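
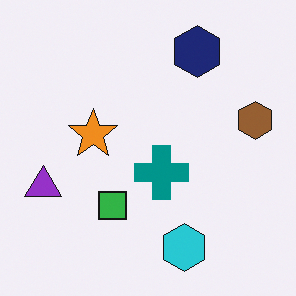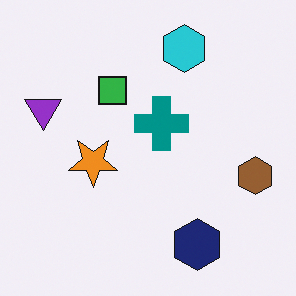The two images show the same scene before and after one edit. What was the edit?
It was flipped vertically (top ↔ bottom).

The cyan hexagon is in the bottom of the first image and the top of the second — shapes on opposite sides of the horizontal midline have swapped in a mirror flip.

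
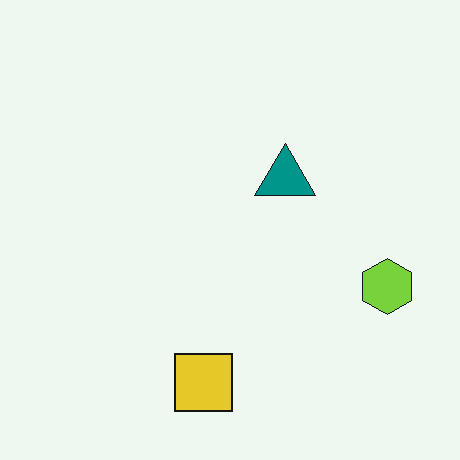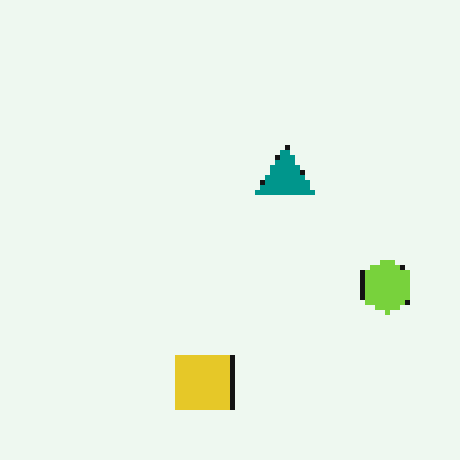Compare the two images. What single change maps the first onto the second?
The second image is the first mildly pixelated.

Shapes are reduced to large square blocks; fine edges and outlines are lost — a downscale-then-upscale (mosaic) effect.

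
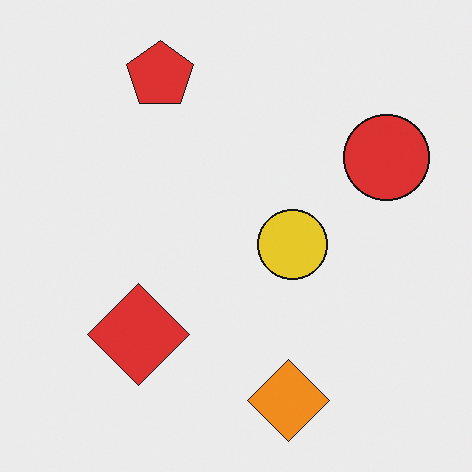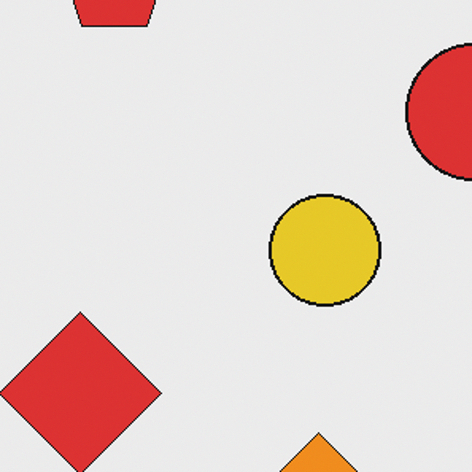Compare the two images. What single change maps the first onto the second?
This is the original image cropped slightly and scaled back up.

The visible shapes are larger and the field of view is narrower; shapes near the original edges may be partly or wholly outside the frame — a crop-and-rescale.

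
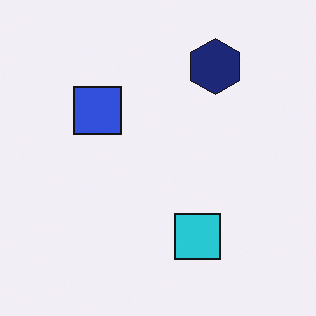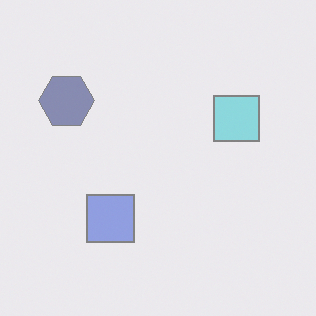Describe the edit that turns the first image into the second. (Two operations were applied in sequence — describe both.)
It was washed out (contrast reduced), then rotated 90° counter-clockwise.

Tones are pushed toward mid-grey across the whole image — a global contrast change. The navy hexagon sits in the top-right of the first image and the top-left of the second — consistent with a whole-image 90° counter-clockwise rotation.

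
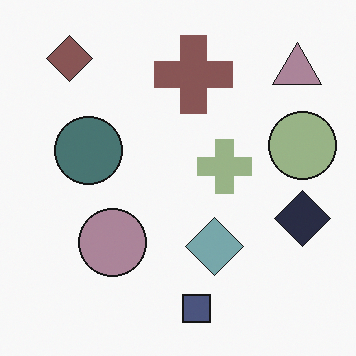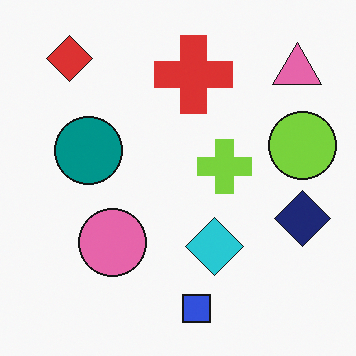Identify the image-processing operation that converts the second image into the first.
This is the original image made much more muted (saturation change).

All colors are more muted and greyish — a global saturation change.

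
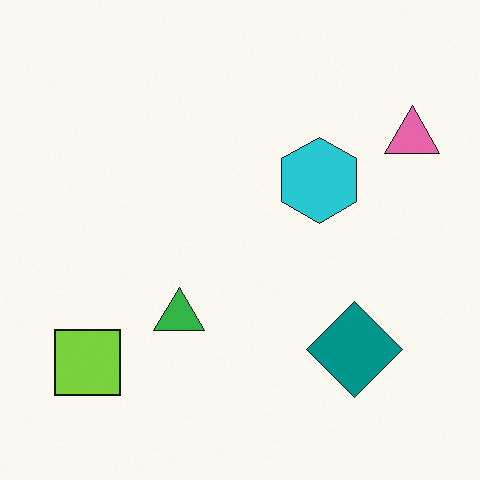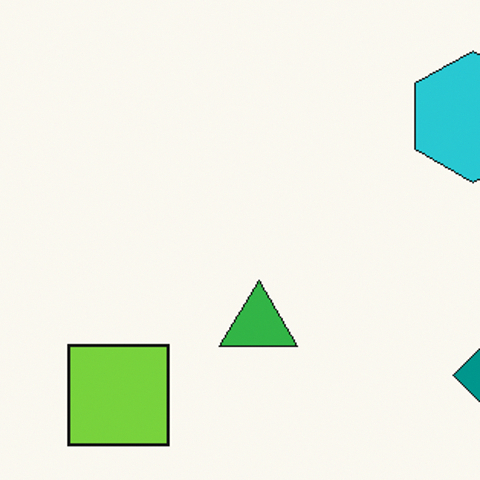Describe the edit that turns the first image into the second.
Cropped to a modestly smaller region and rescaled.

The visible shapes are larger and the field of view is narrower; shapes near the original edges may be partly or wholly outside the frame — a crop-and-rescale.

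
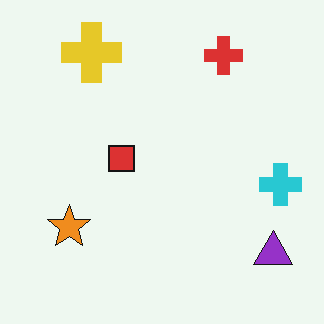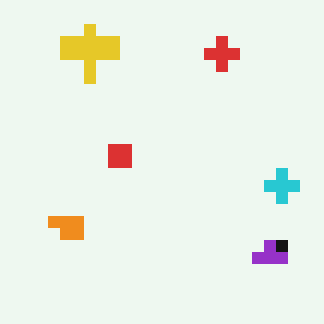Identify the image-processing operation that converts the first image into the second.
The image was heavily pixelated into large blocks.

Shapes are reduced to large square blocks; fine edges and outlines are lost — a downscale-then-upscale (mosaic) effect.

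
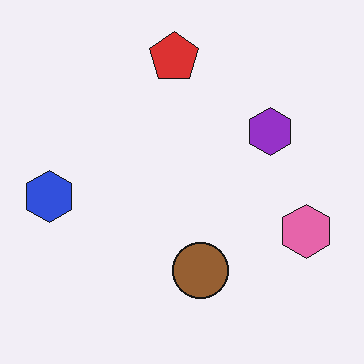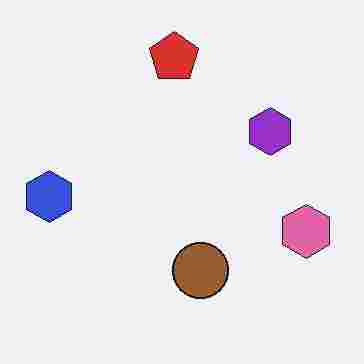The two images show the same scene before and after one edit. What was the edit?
The image was heavily JPEG-compressed with obvious blocking artifacts.

Blocky 8×8 compression artifacts appear around shape edges and the flat background shows ringing — characteristic JPEG degradation.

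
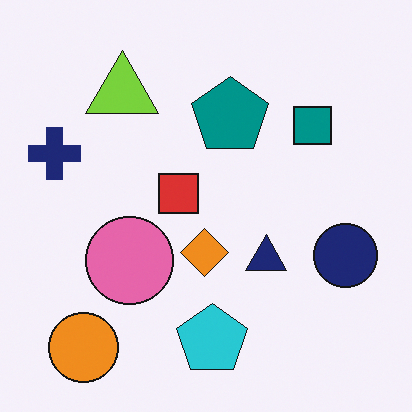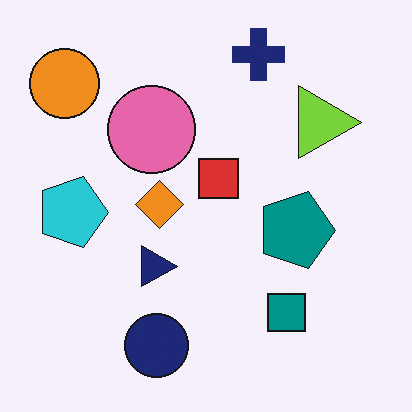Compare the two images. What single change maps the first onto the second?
It was rotated 90° clockwise.

The orange circle sits in the bottom-left of the first image and the top-left of the second — consistent with a whole-image 90° clockwise rotation.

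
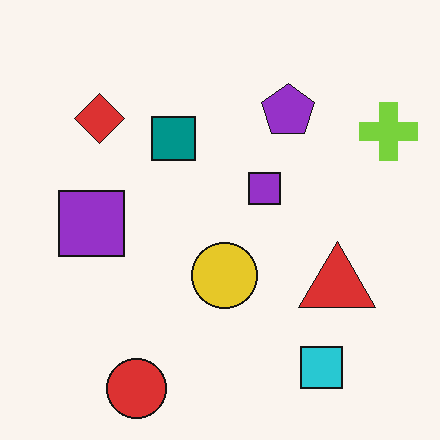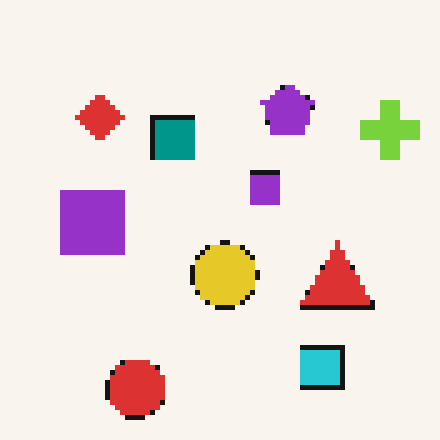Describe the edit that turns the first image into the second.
This is the original image mildly pixelated.

Shapes are reduced to large square blocks; fine edges and outlines are lost — a downscale-then-upscale (mosaic) effect.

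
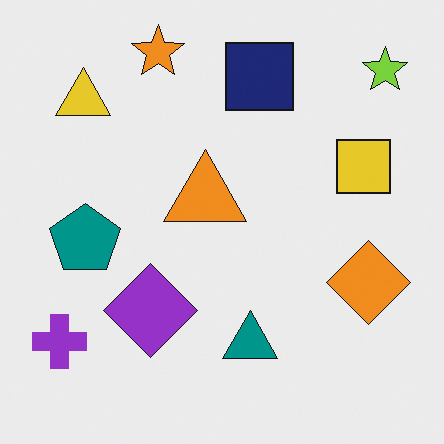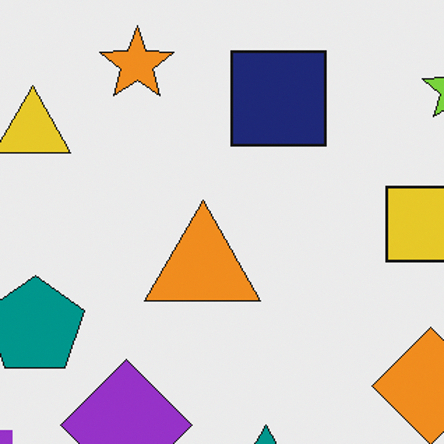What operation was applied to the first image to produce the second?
The image was cropped slightly and scaled back up.

The visible shapes are larger and the field of view is narrower; shapes near the original edges may be partly or wholly outside the frame — a crop-and-rescale.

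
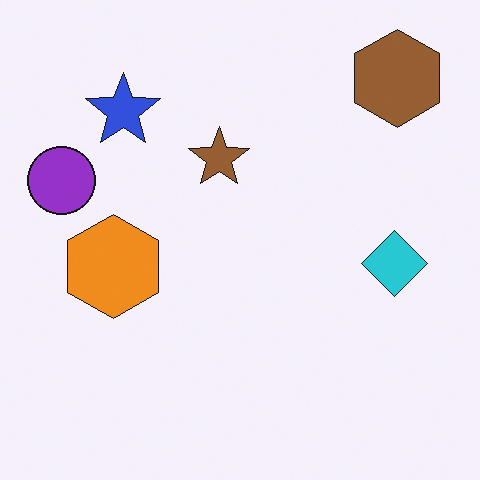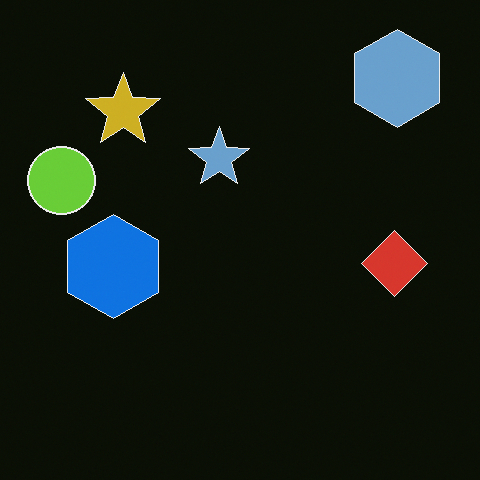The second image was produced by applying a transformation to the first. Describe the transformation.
Color-inverted (negative).

The light background has become dark and every shape's color is its complement — a photographic negative.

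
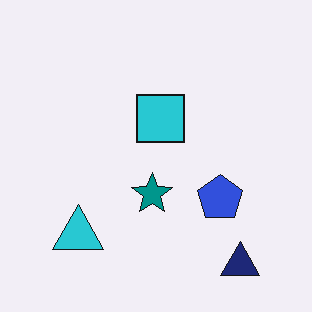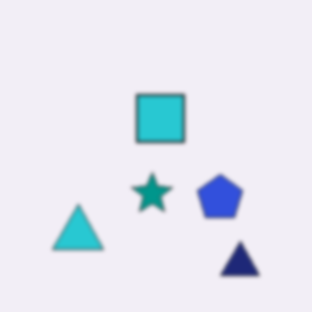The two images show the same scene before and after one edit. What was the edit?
This is the original image slightly softened.

Shape edges and outlines are uniformly softened across the whole image.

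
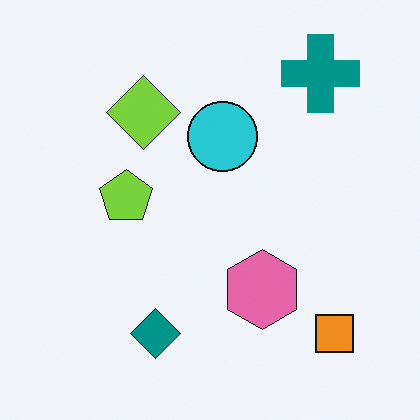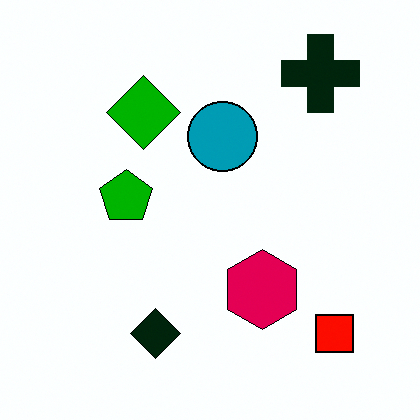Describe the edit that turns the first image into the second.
This is the original image boosted in contrast.

Tones are pushed away from mid-grey across the whole image — a global contrast change.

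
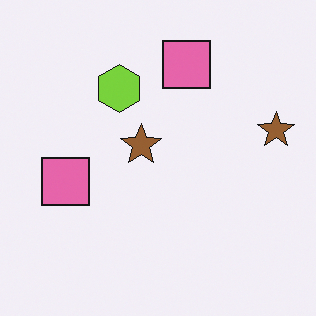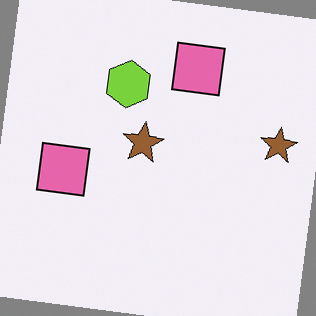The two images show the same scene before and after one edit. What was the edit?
It was rotated clockwise by a slight angle.

Every shape is tilted by the same angle and the image corners show triangular fill wedges — a whole-image rotation by a non-right angle.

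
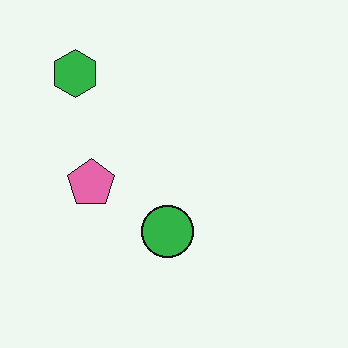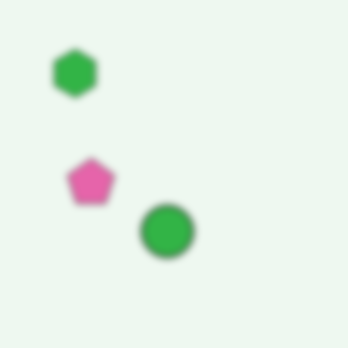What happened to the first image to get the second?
The second image is the first noticeably gaussian-blurred.

Shape edges and outlines are uniformly softened across the whole image.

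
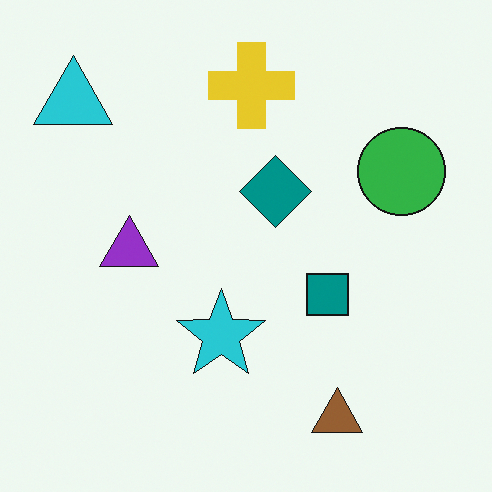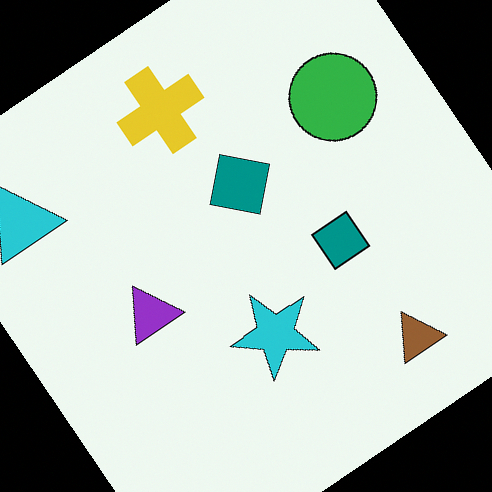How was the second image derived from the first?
The second image is the first rotated counter-clockwise by a large amount — several tens of degrees.

Every shape is tilted by the same angle and the image corners show triangular fill wedges — a whole-image rotation by a non-right angle.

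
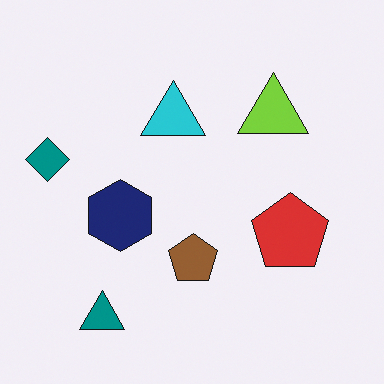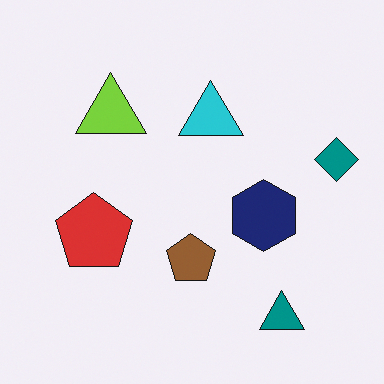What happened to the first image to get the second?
The second image is the first flipped horizontally (left ↔ right).

The teal diamond is in the left of the first image and the right of the second — shapes on opposite sides of the vertical midline have swapped in a mirror flip.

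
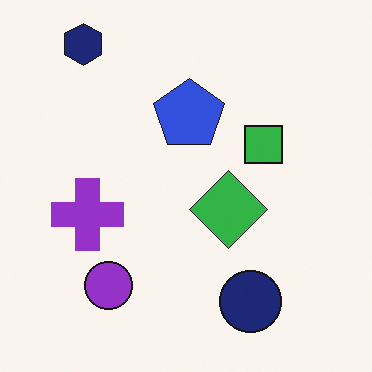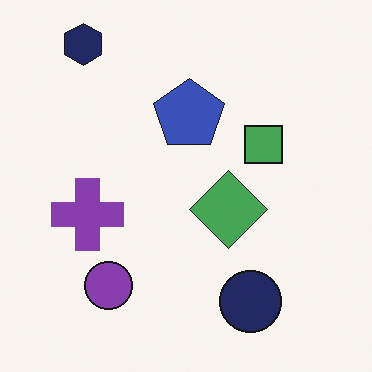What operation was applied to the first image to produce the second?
It was slightly desaturated.

All colors are more muted and greyish — a global saturation change.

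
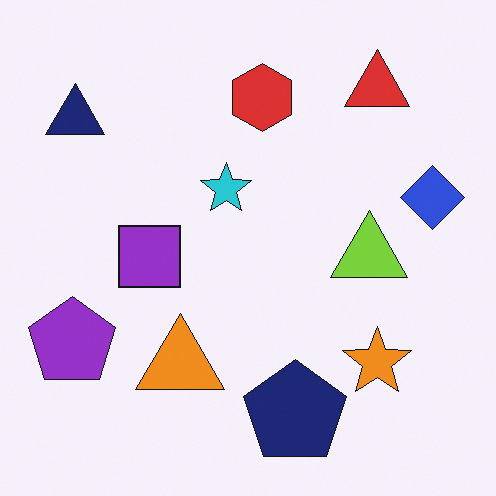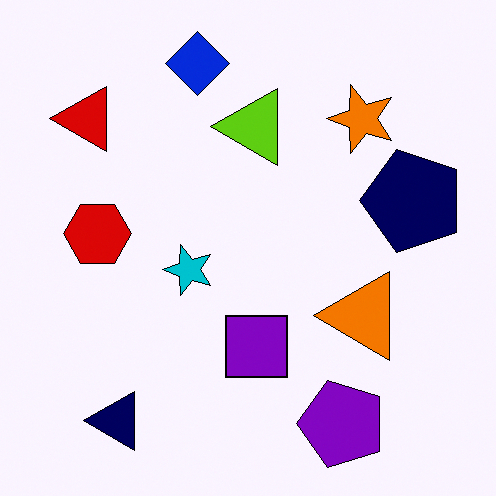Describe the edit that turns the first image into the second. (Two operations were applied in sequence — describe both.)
The second image is the first rotated 90° counter-clockwise, then given slightly increased contrast.

The navy triangle sits in the top-left of the first image and the bottom-left of the second — consistent with a whole-image 90° counter-clockwise rotation. Tones are pushed away from mid-grey across the whole image — a global contrast change.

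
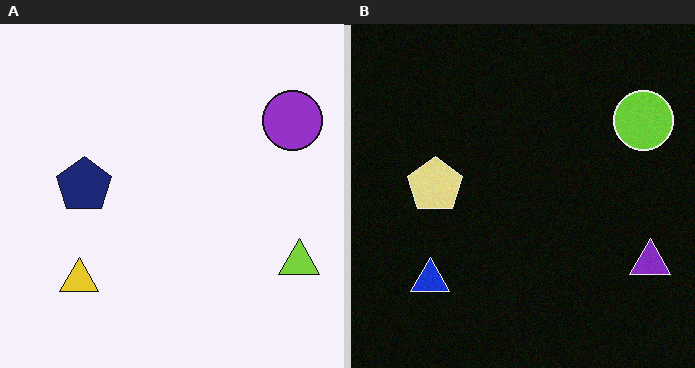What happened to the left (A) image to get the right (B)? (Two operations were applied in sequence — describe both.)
This is the original image color-inverted (negative), then degraded with a light layer of grain.

The light background has become dark and every shape's color is its complement — a photographic negative. Random speckle covers the whole image, including the flat background.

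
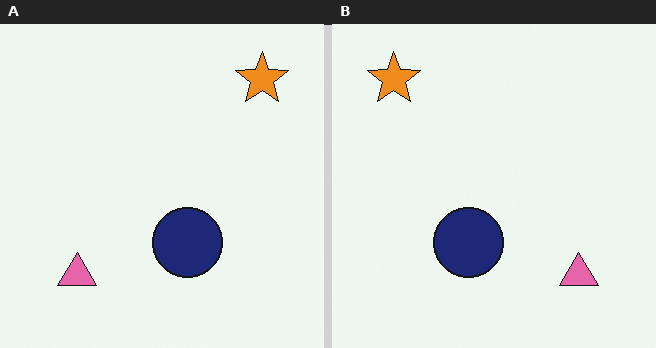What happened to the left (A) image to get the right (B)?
It was flipped horizontally (left ↔ right).

The orange star is in the top-right of the left (A) image and the top-left of the right (B) — shapes on opposite sides of the vertical midline have swapped in a mirror flip.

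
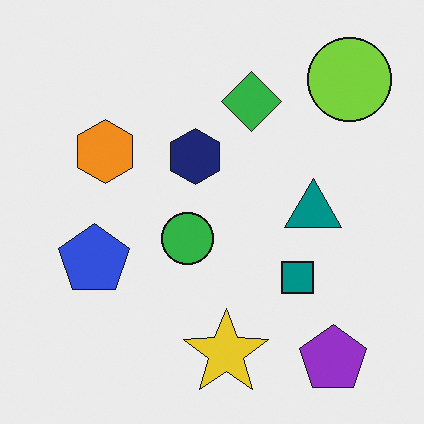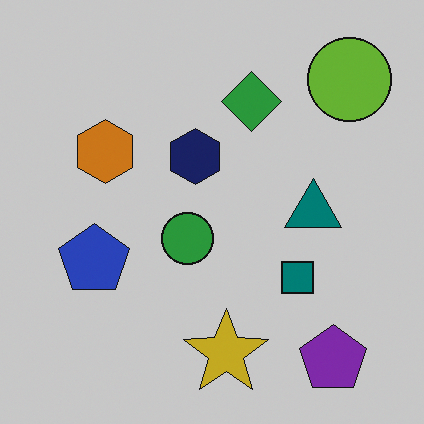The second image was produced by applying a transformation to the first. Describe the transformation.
Slightly darkened.

Every pixel — background and shapes alike — is uniformly darkened.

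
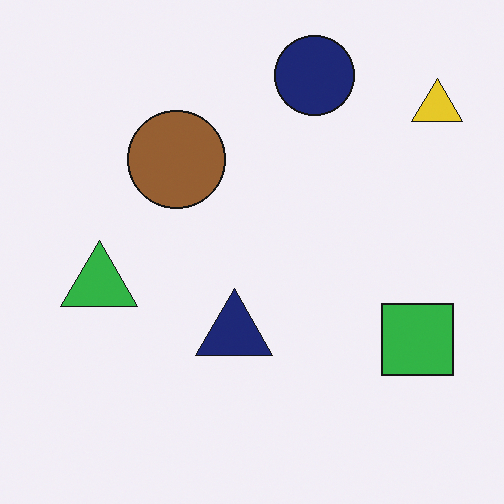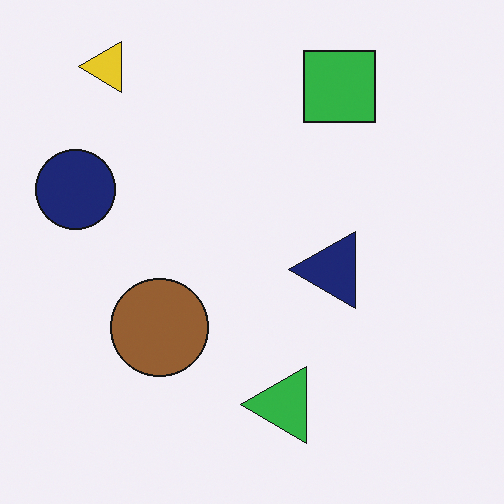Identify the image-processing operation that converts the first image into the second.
The second image is the first rotated 90° counter-clockwise.

The yellow triangle sits in the top-right of the first image and the top-left of the second — consistent with a whole-image 90° counter-clockwise rotation.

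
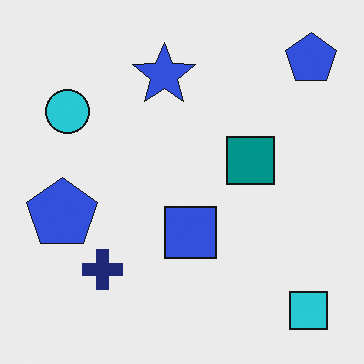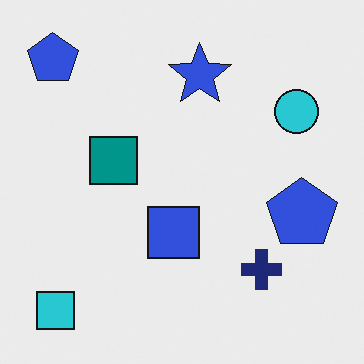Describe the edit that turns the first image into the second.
It was flipped horizontally (left ↔ right).

The cyan square is in the bottom-right of the first image and the bottom-left of the second — shapes on opposite sides of the vertical midline have swapped in a mirror flip.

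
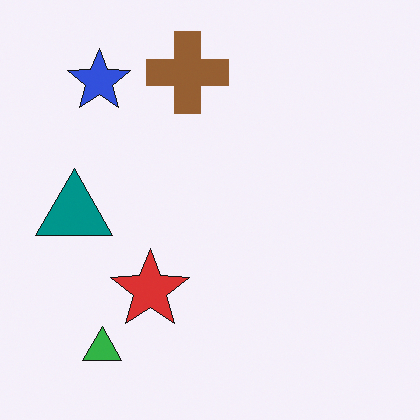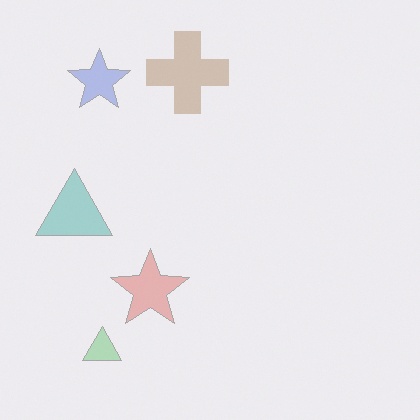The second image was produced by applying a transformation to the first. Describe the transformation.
The image was washed out (contrast reduced).

Tones are pushed toward mid-grey across the whole image — a global contrast change.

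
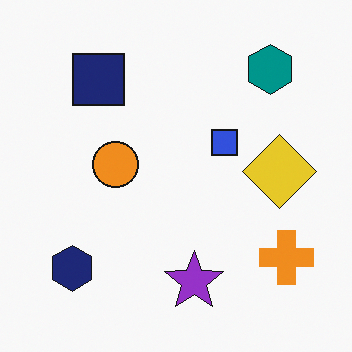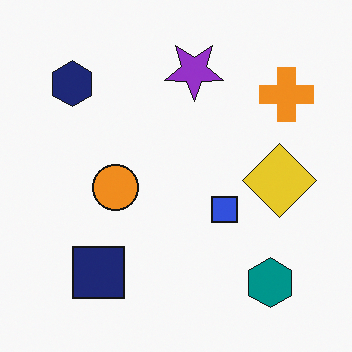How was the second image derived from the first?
The transformation is: flipped vertically (top ↔ bottom).

The teal hexagon is in the top-right of the first image and the bottom-right of the second — shapes on opposite sides of the horizontal midline have swapped in a mirror flip.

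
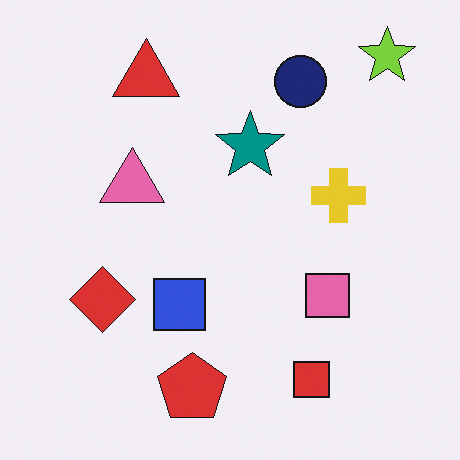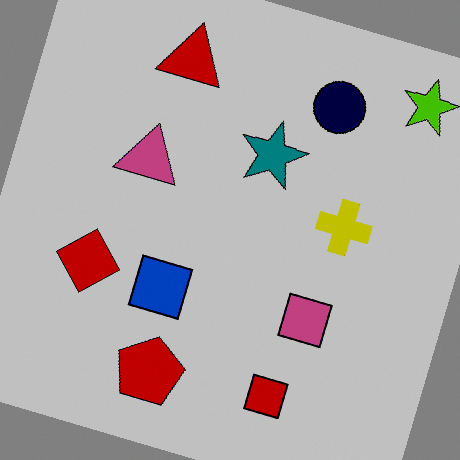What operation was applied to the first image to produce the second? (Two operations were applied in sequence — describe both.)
The image was rotated clockwise by a moderate amount, then aggressively posterized.

Every shape is tilted by the same angle and the image corners show triangular fill wedges — a whole-image rotation by a non-right angle. Each flat color has snapped to a coarser quantized level — most visibly, the near-white background has dropped to a flat grey.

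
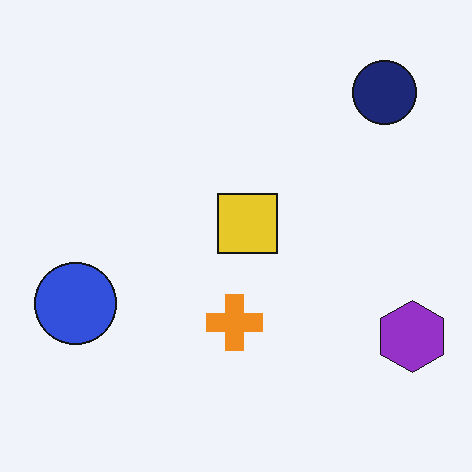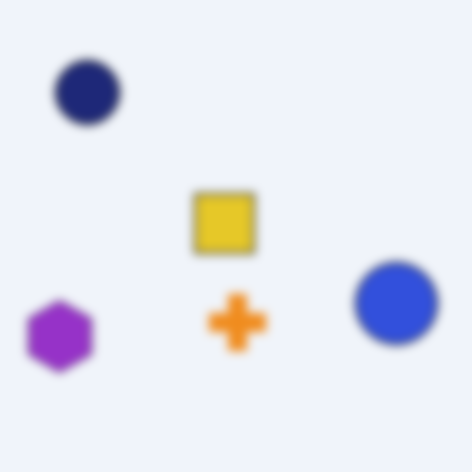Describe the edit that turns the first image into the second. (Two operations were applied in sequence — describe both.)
Flipped horizontally (left ↔ right), then moderately blurred.

The purple hexagon is in the bottom-right of the first image and the bottom-left of the second — shapes on opposite sides of the vertical midline have swapped in a mirror flip. Shape edges and outlines are uniformly softened across the whole image.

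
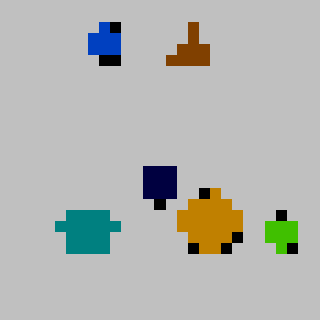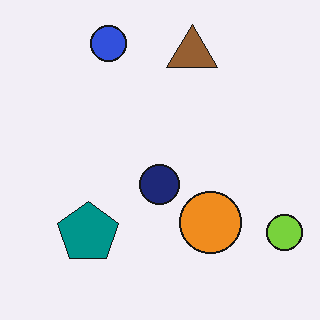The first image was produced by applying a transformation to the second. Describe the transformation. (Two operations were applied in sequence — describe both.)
The first image is the second aggressively posterized, then coarsely pixelated.

Each flat color has snapped to a coarser quantized level — most visibly, the near-white background has dropped to a flat grey. Shapes are reduced to large square blocks; fine edges and outlines are lost — a downscale-then-upscale (mosaic) effect.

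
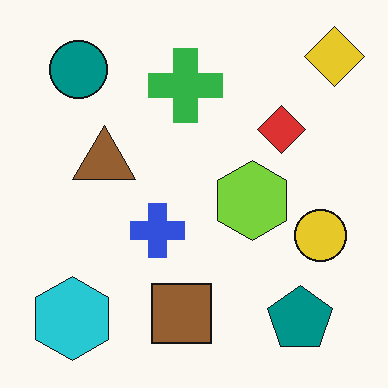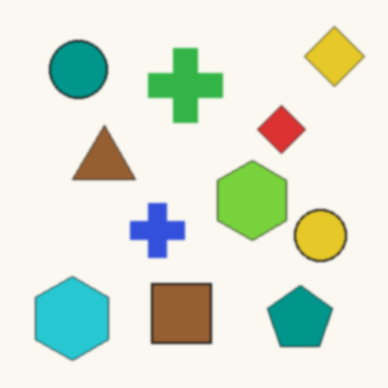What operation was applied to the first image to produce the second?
This is the original image slightly softened.

Shape edges and outlines are uniformly softened across the whole image.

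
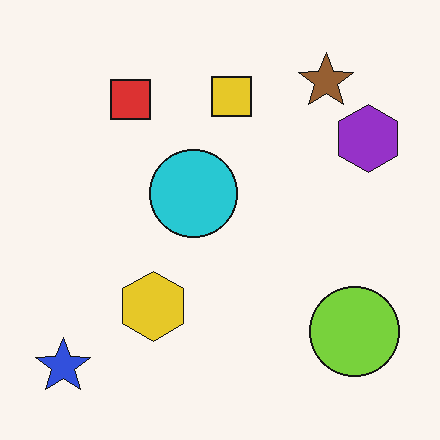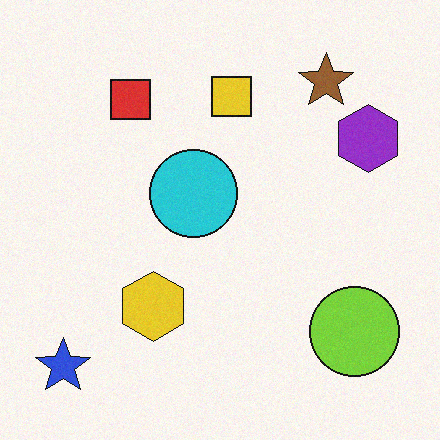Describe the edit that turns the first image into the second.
Degraded with light additive noise.

Random speckle covers the whole image, including the flat background.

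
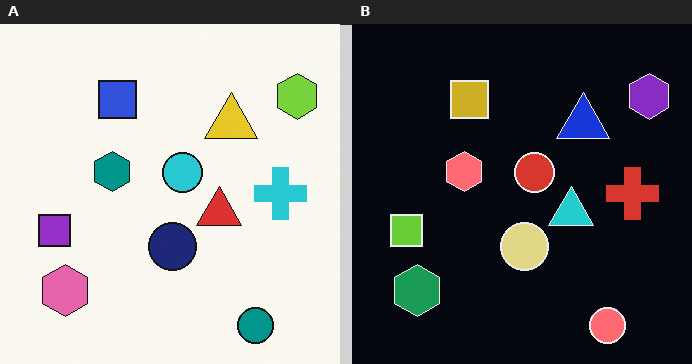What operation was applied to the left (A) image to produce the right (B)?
The right (B) image is the left (A) color-inverted (negative).

The light background has become dark and every shape's color is its complement — a photographic negative.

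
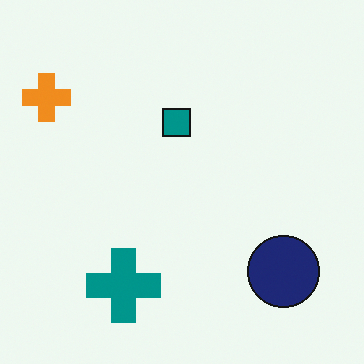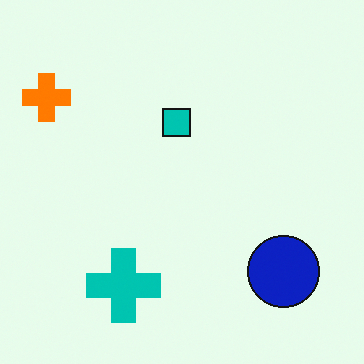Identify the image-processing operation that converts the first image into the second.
The second image is the first made much more vivid (saturation change).

All colors are more vivid — a global saturation change.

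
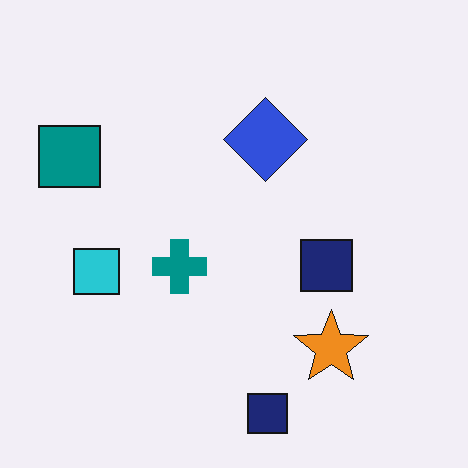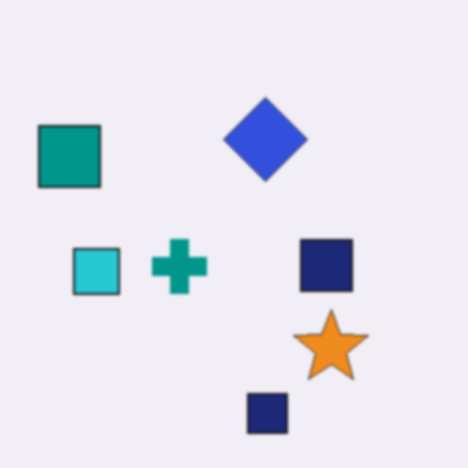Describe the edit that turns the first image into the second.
The image was lightly blurred.

Shape edges and outlines are uniformly softened across the whole image.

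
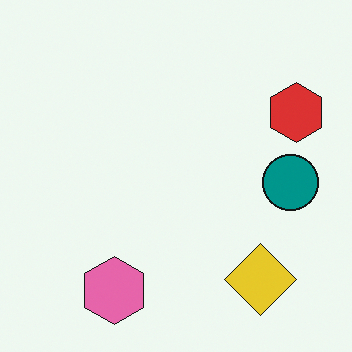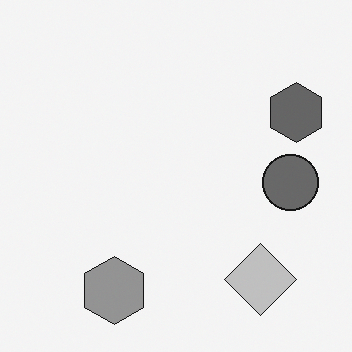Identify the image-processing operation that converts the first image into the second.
The second image is the first converted to grayscale.

All color is removed — every shape is now a shade of grey.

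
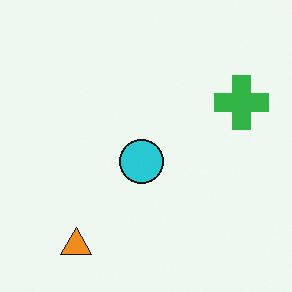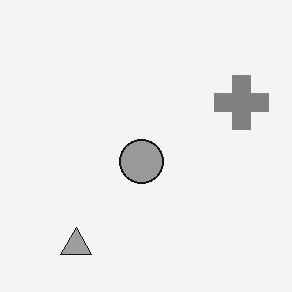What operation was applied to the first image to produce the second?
The transformation is: converted to grayscale.

All color is removed — every shape is now a shade of grey.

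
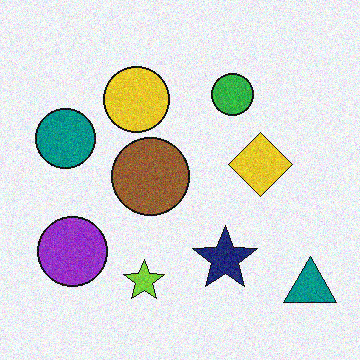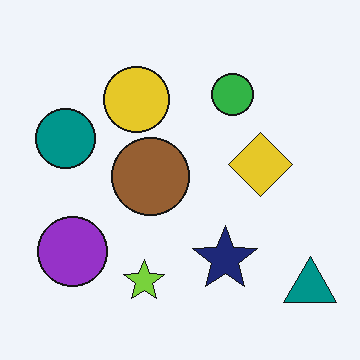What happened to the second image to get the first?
The first image is the second degraded with moderate additive noise.

Random speckle covers the whole image, including the flat background.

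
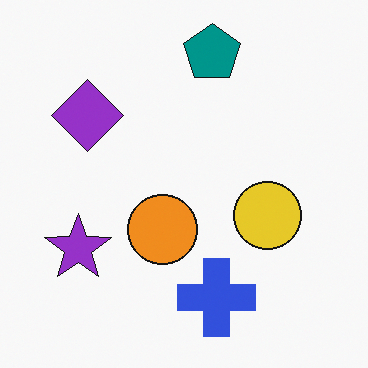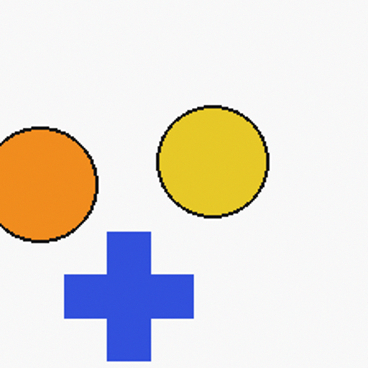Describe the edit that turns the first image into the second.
This is the original image cropped to a noticeably smaller region and rescaled.

The visible shapes are larger and the field of view is narrower; shapes near the original edges may be partly or wholly outside the frame — a crop-and-rescale.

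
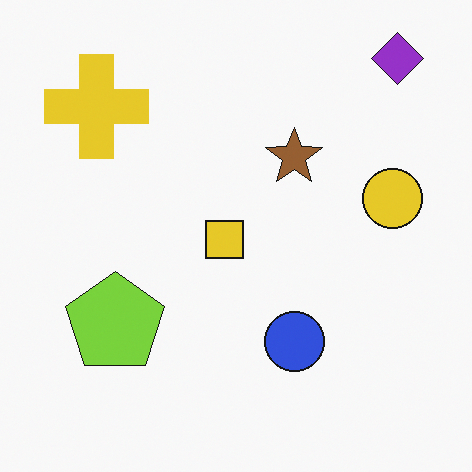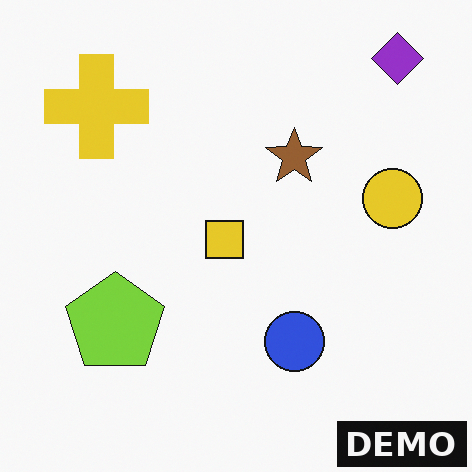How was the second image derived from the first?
The image was watermarked with the text "DEMO" in the lower-right corner.

A dark label reading "DEMO" appears in the lower-right corner.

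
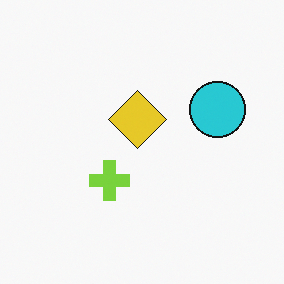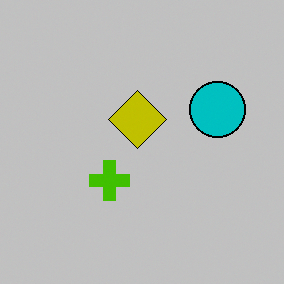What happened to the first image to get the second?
This is the original image aggressively posterized.

Each flat color has snapped to a coarser quantized level — most visibly, the near-white background has dropped to a flat grey.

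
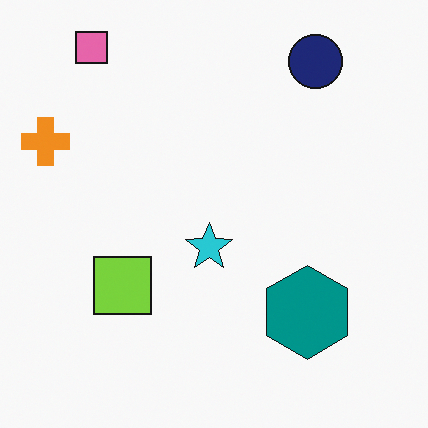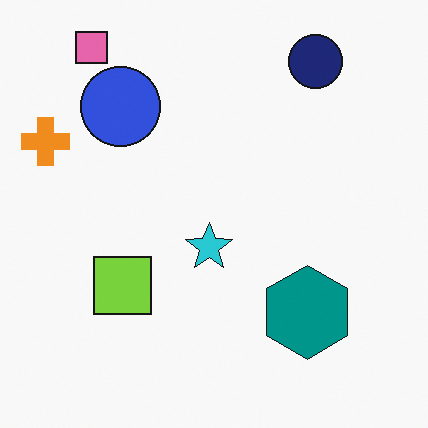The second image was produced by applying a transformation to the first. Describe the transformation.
Overlaid with an additional blue circle.

A blue circle appears in the second image that is absent from the first.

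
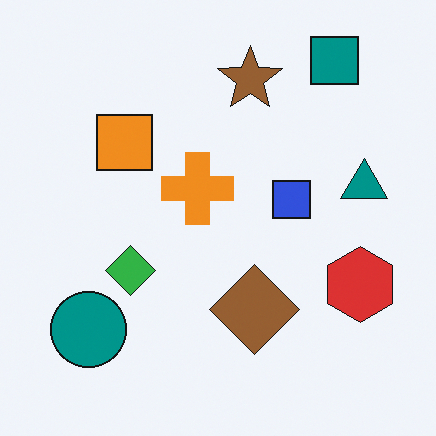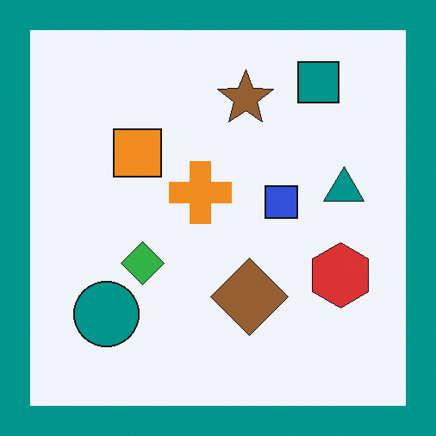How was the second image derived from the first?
Framed with a teal border.

A solid teal frame runs around the edge of the second image, with the content slightly shrunk inside it.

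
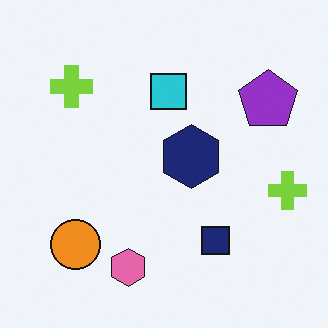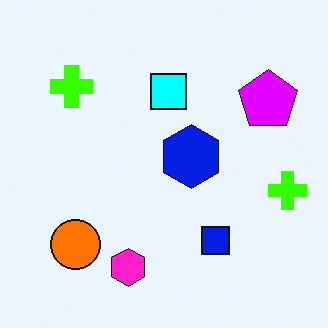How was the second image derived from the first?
The image was heavily oversaturated.

All colors are more vivid — a global saturation change.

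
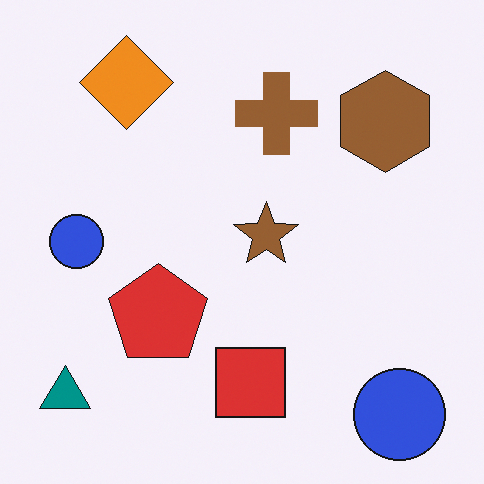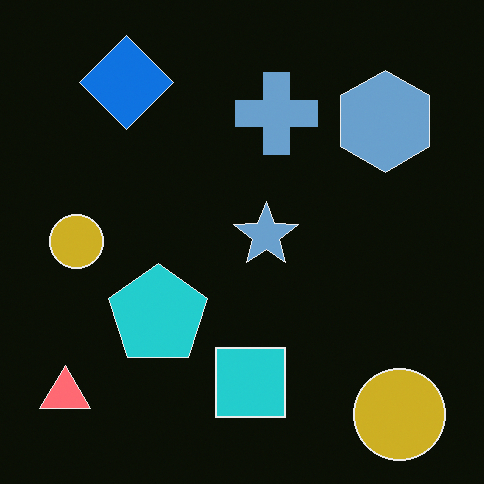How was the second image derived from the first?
The second image is the first color-inverted (negative).

The light background has become dark and every shape's color is its complement — a photographic negative.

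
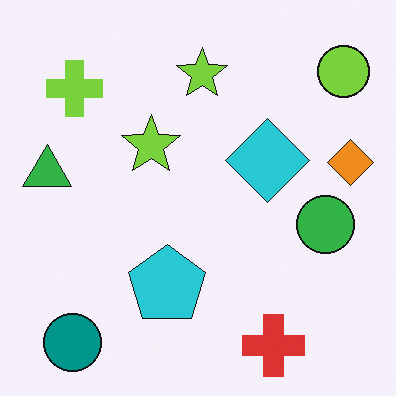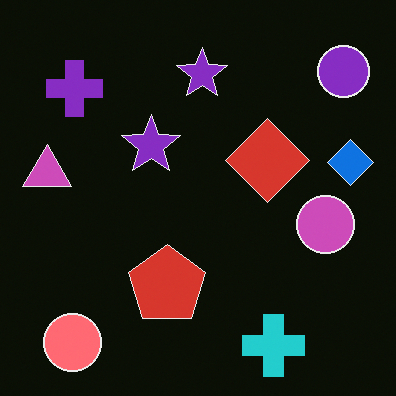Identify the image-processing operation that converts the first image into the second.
The second image is the first color-inverted (negative).

The light background has become dark and every shape's color is its complement — a photographic negative.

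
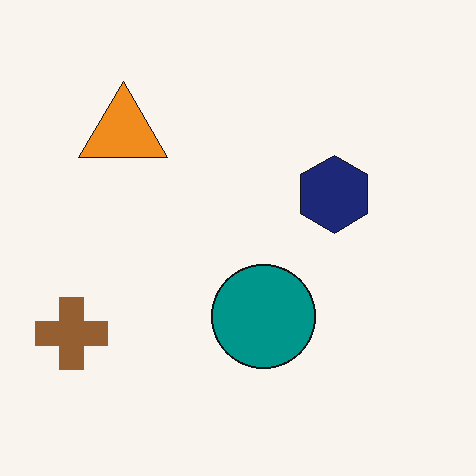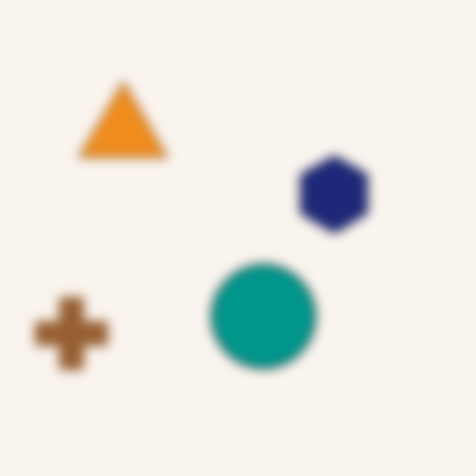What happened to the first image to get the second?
The image was strongly gaussian-blurred.

Shape edges and outlines are uniformly softened across the whole image.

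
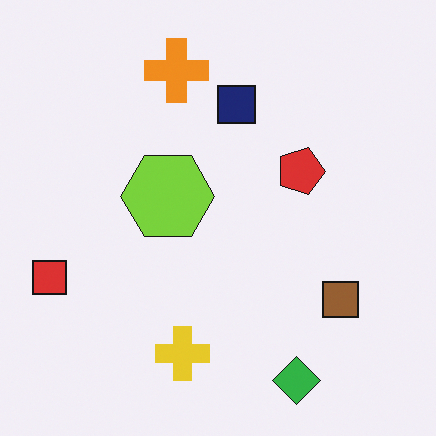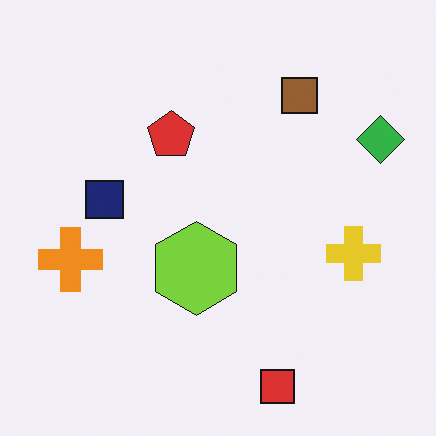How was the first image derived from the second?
The first image is the second rotated 90° clockwise.

The green diamond sits in the top-right of the second image and the bottom-right of the first — consistent with a whole-image 90° clockwise rotation.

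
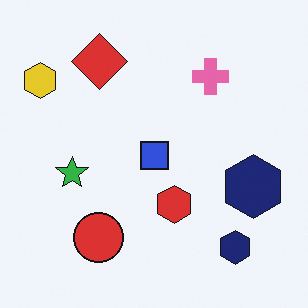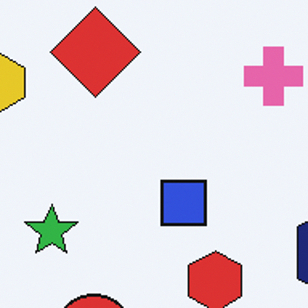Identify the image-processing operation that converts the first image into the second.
Cropped to a modestly smaller region and rescaled.

The visible shapes are larger and the field of view is narrower; shapes near the original edges may be partly or wholly outside the frame — a crop-and-rescale.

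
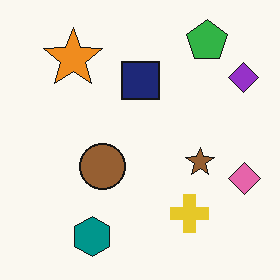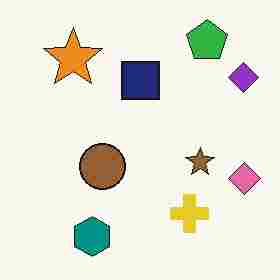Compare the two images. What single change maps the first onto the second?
Degraded with heavy JPEG compression.

Blocky 8×8 compression artifacts appear around shape edges and the flat background shows ringing — characteristic JPEG degradation.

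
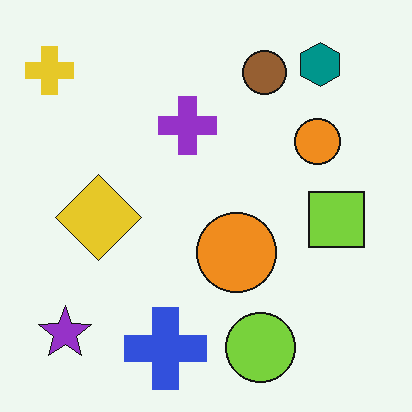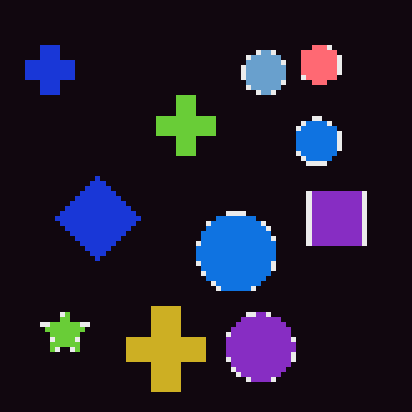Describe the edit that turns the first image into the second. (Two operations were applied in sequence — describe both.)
It was mildly pixelated, then color-inverted (negative).

Shapes are reduced to large square blocks; fine edges and outlines are lost — a downscale-then-upscale (mosaic) effect. The light background has become dark and every shape's color is its complement — a photographic negative.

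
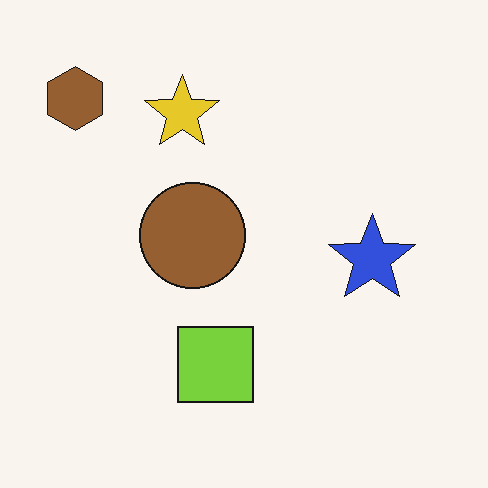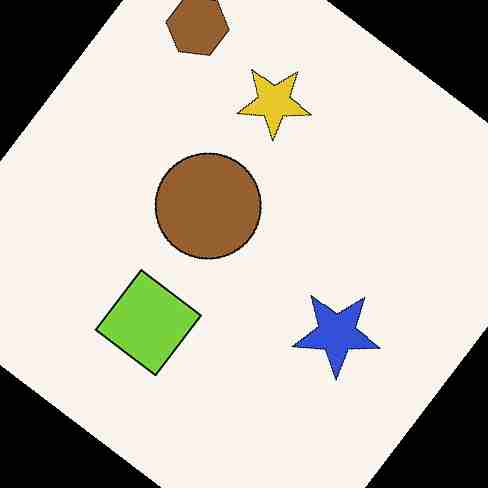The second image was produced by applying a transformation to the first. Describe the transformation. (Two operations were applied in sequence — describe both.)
Rotated clockwise by a large amount — several tens of degrees, then heavily JPEG-compressed with obvious blocking artifacts.

Every shape is tilted by the same angle and the image corners show triangular fill wedges — a whole-image rotation by a non-right angle. Blocky 8×8 compression artifacts appear around shape edges and the flat background shows ringing — characteristic JPEG degradation.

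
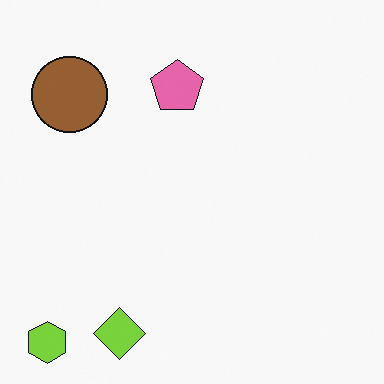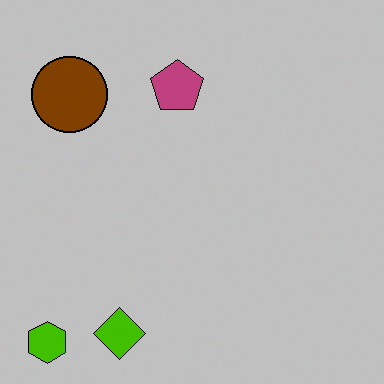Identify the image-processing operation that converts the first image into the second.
The second image is the first aggressively posterized.

Each flat color has snapped to a coarser quantized level — most visibly, the near-white background has dropped to a flat grey.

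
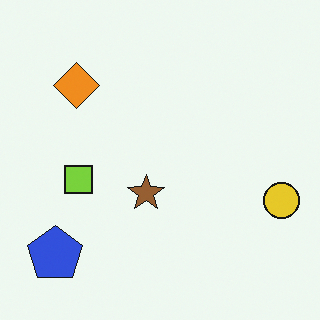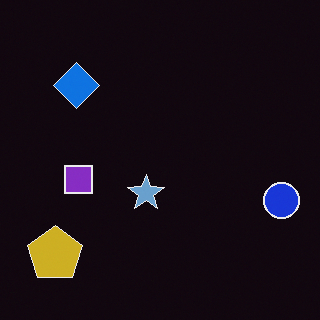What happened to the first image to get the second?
It was color-inverted (negative).

The light background has become dark and every shape's color is its complement — a photographic negative.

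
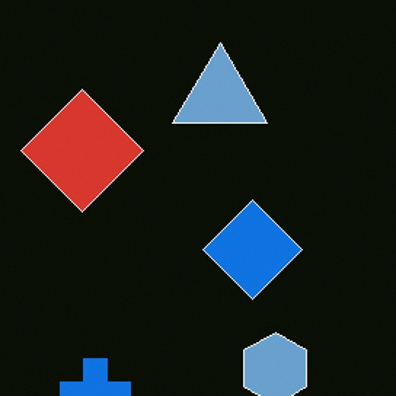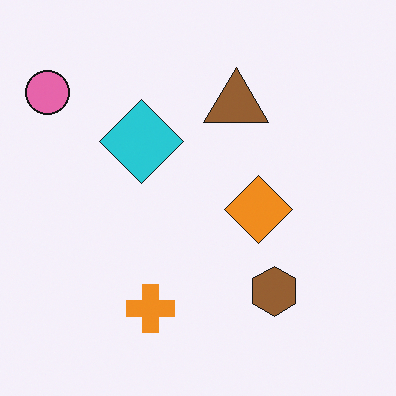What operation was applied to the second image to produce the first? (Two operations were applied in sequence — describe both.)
This is the original image color-inverted (negative), then cropped slightly and scaled back up.

The light background has become dark and every shape's color is its complement — a photographic negative. The visible shapes are larger and the field of view is narrower; shapes near the original edges may be partly or wholly outside the frame — a crop-and-rescale.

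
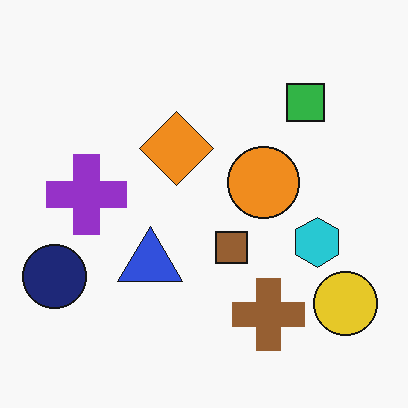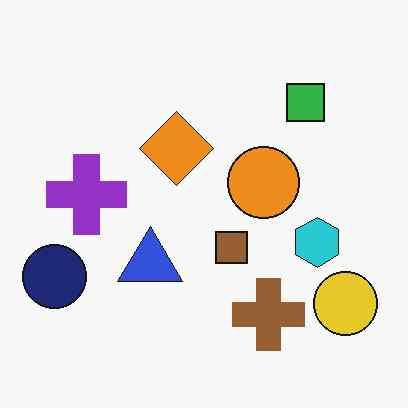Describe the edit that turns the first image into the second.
The transformation is: JPEG-compressed with visible artifacts.

Blocky 8×8 compression artifacts appear around shape edges and the flat background shows ringing — characteristic JPEG degradation.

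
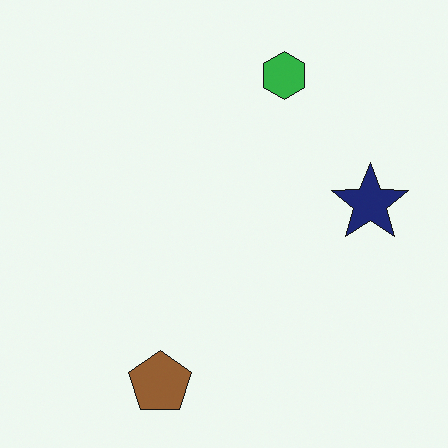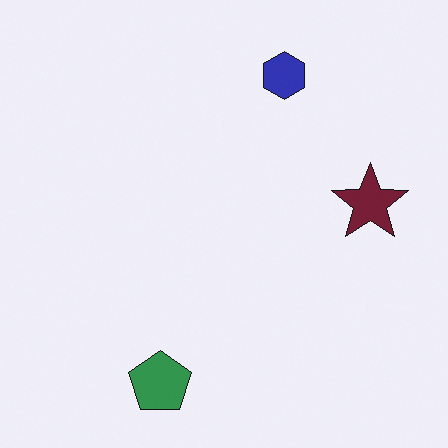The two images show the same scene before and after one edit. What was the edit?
Hue-shifted through roughly a third of the color wheel.

Every shape's color has rotated by the same amount around the hue wheel — a uniform hue shift.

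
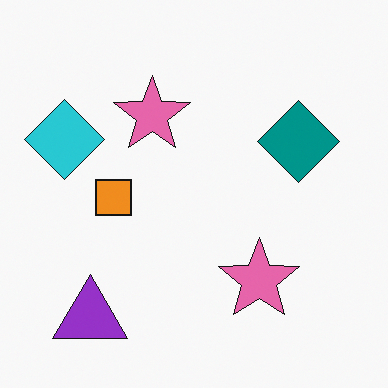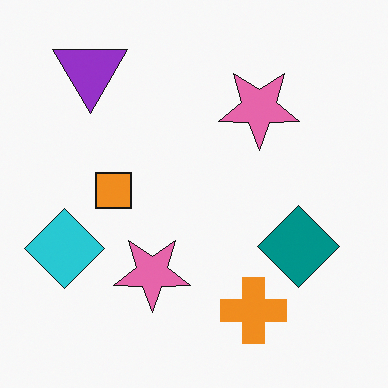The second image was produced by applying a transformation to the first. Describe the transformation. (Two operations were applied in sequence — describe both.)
It was flipped vertically (top ↔ bottom), then overlaid with an additional orange cross.

The purple triangle is in the bottom-left of the first image and the top-left of the second — shapes on opposite sides of the horizontal midline have swapped in a mirror flip. An orange cross appears in the second image that is absent from the first.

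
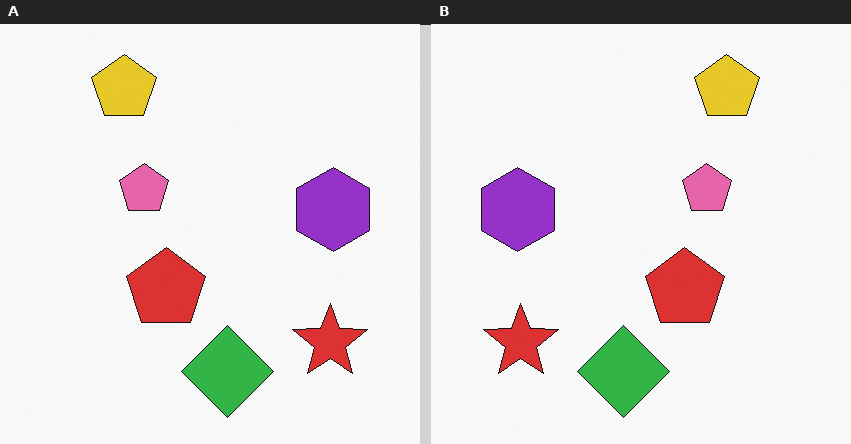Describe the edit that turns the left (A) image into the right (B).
It was flipped horizontally (left ↔ right).

The purple hexagon is in the right of the left (A) image and the left of the right (B) — shapes on opposite sides of the vertical midline have swapped in a mirror flip.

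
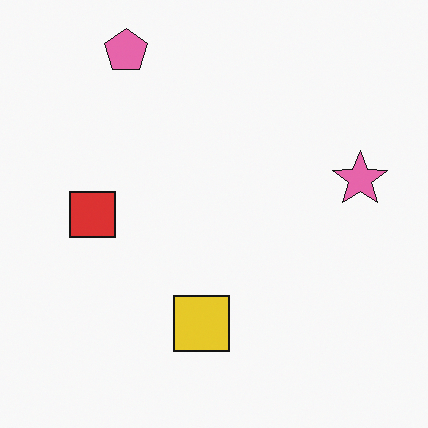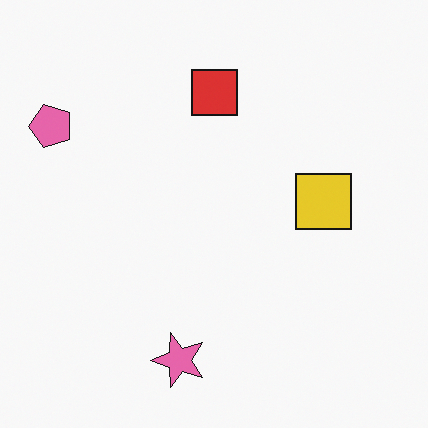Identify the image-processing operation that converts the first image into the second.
The transformation is: transposed (reflected across the top-left ↔ bottom-right diagonal).

Shapes have swapped their row and column positions — what was in the top-right is now in the bottom-left — a diagonal reflection.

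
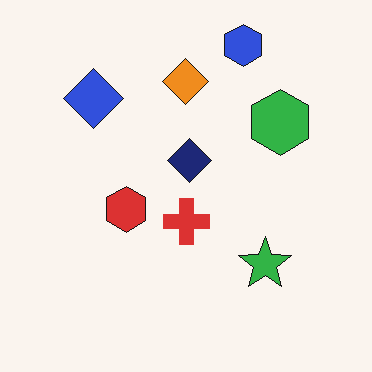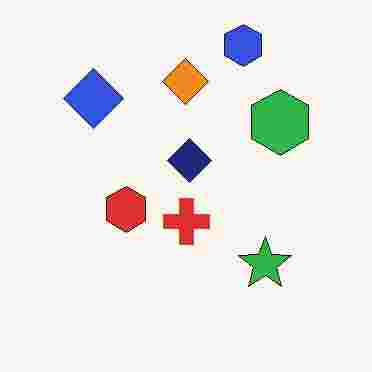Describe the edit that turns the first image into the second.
The image was heavily JPEG-compressed with obvious blocking artifacts.

Blocky 8×8 compression artifacts appear around shape edges and the flat background shows ringing — characteristic JPEG degradation.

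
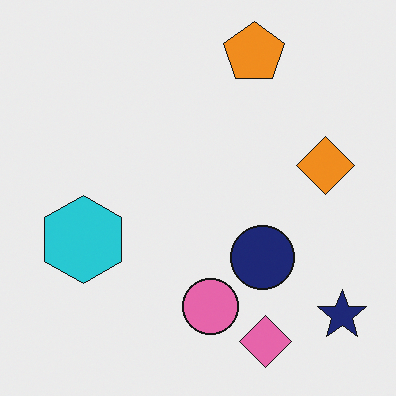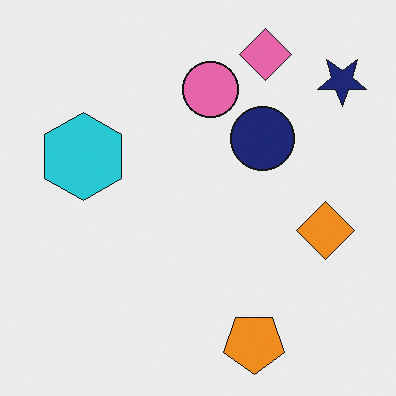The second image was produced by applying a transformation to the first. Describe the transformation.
It was flipped vertically (top ↔ bottom).

The orange pentagon is in the top of the first image and the bottom of the second — shapes on opposite sides of the horizontal midline have swapped in a mirror flip.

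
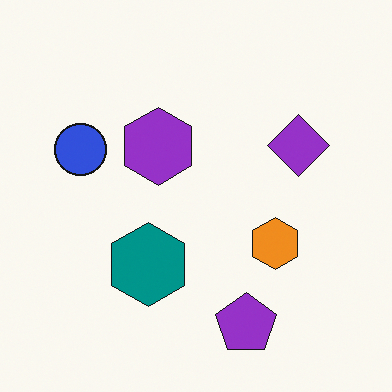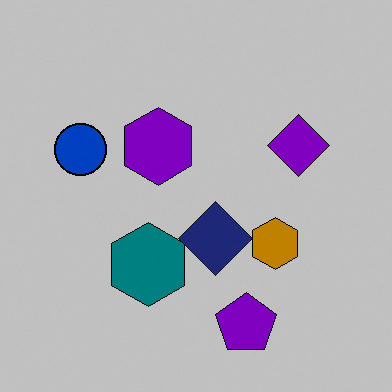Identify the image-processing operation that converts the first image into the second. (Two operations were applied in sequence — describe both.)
The second image is the first aggressively posterized, then overlaid with an additional navy diamond.

Each flat color has snapped to a coarser quantized level — most visibly, the near-white background has dropped to a flat grey. A navy diamond appears in the second image that is absent from the first.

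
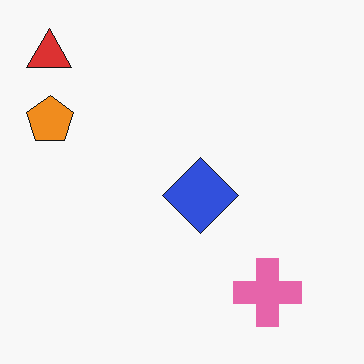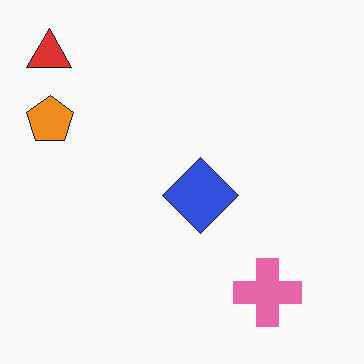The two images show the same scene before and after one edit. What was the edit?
Given moderate JPEG compression.

Blocky 8×8 compression artifacts appear around shape edges and the flat background shows ringing — characteristic JPEG degradation.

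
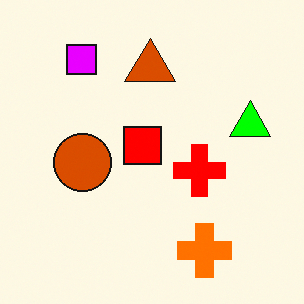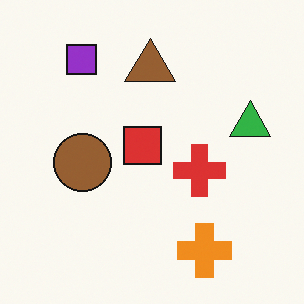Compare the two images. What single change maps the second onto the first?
The image was heavily oversaturated.

All colors are more vivid — a global saturation change.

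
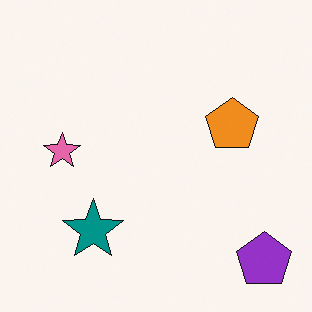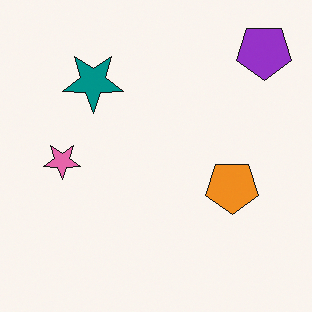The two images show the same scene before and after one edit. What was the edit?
The image was flipped vertically (top ↔ bottom).

The purple pentagon is in the bottom-right of the first image and the top-right of the second — shapes on opposite sides of the horizontal midline have swapped in a mirror flip.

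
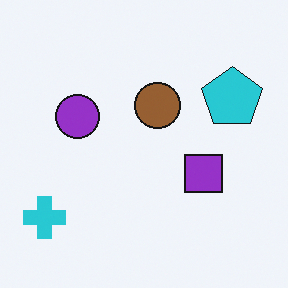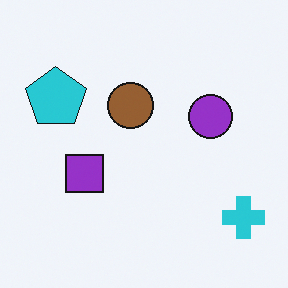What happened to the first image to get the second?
The image was flipped horizontally (left ↔ right).

The cyan cross is in the bottom-left of the first image and the bottom-right of the second — shapes on opposite sides of the vertical midline have swapped in a mirror flip.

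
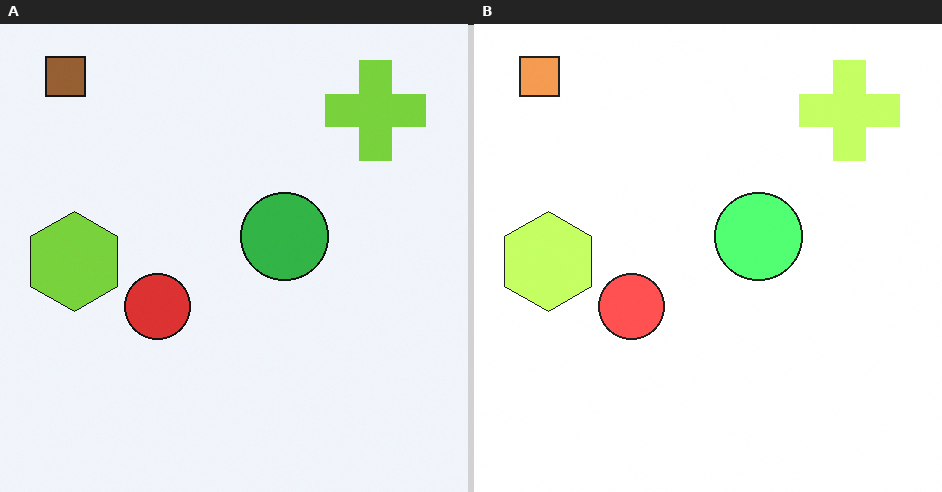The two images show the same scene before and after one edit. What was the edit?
This is the original image substantially brightened.

Every pixel — background and shapes alike — is uniformly brightened.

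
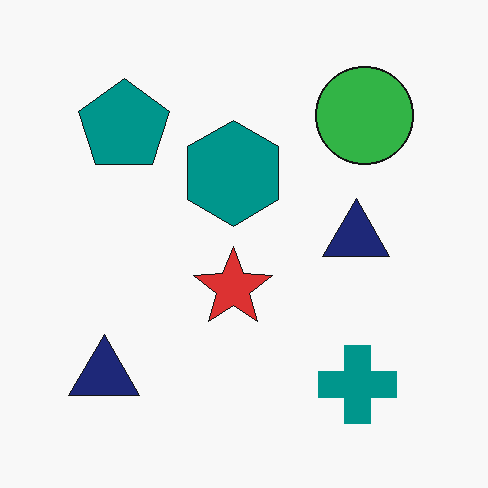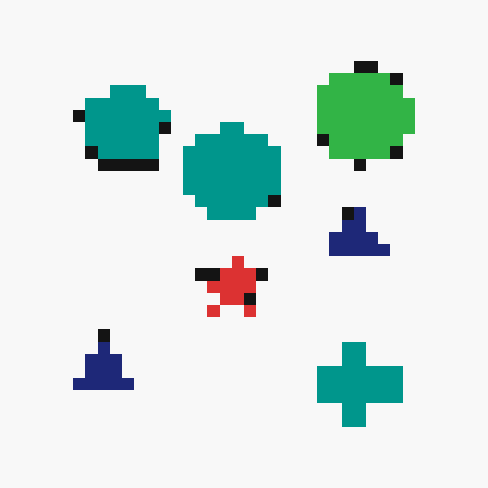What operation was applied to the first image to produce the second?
Heavily pixelated into large blocks.

Shapes are reduced to large square blocks; fine edges and outlines are lost — a downscale-then-upscale (mosaic) effect.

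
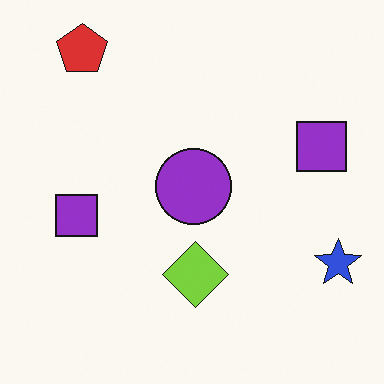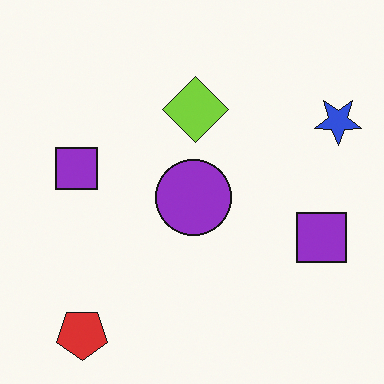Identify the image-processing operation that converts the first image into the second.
The image was flipped vertically (top ↔ bottom).

The red pentagon is in the top-left of the first image and the bottom-left of the second — shapes on opposite sides of the horizontal midline have swapped in a mirror flip.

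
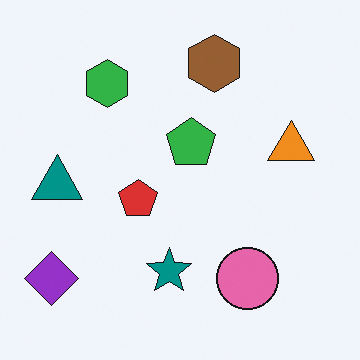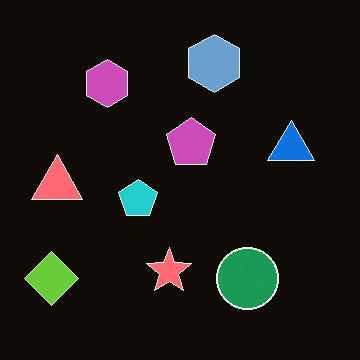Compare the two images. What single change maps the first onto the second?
Color-inverted (negative).

The light background has become dark and every shape's color is its complement — a photographic negative.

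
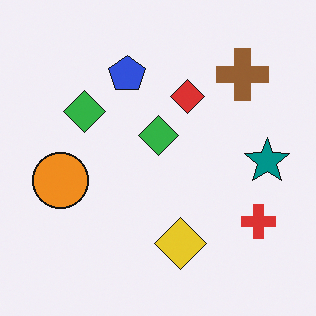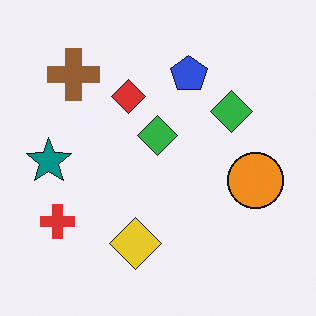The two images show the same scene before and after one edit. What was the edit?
The transformation is: flipped horizontally (left ↔ right).

The teal star is in the right of the first image and the left of the second — shapes on opposite sides of the vertical midline have swapped in a mirror flip.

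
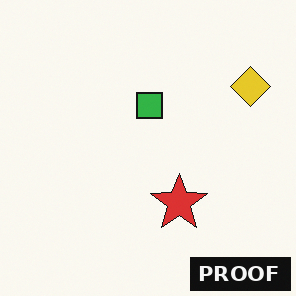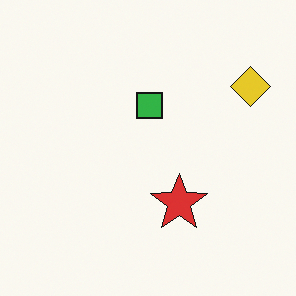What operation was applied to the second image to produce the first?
The image was watermarked with the text "PROOF" in the lower-right corner.

A dark label reading "PROOF" appears in the lower-right corner.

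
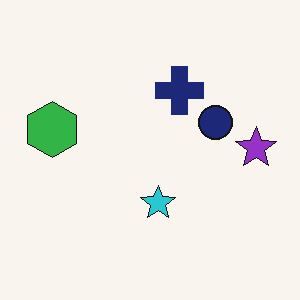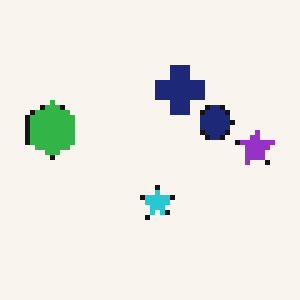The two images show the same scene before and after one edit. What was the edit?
The second image is the first lightly pixelated (a mild mosaic effect).

Shapes are reduced to large square blocks; fine edges and outlines are lost — a downscale-then-upscale (mosaic) effect.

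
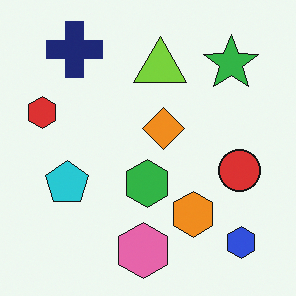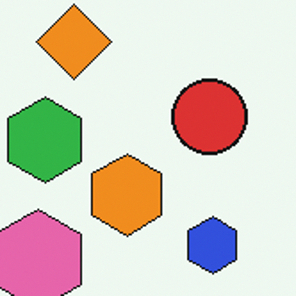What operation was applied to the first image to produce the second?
The image was cropped tightly and scaled back up.

The visible shapes are larger and the field of view is narrower; shapes near the original edges may be partly or wholly outside the frame — a crop-and-rescale.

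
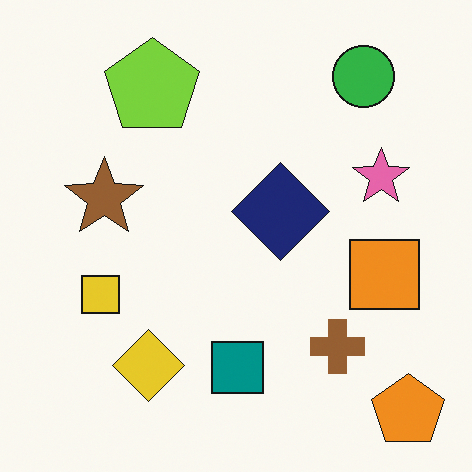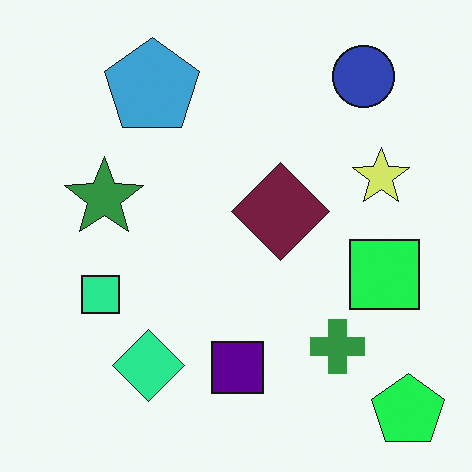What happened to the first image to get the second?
The image was hue-shifted noticeably.

Every shape's color has rotated by the same amount around the hue wheel — a uniform hue shift.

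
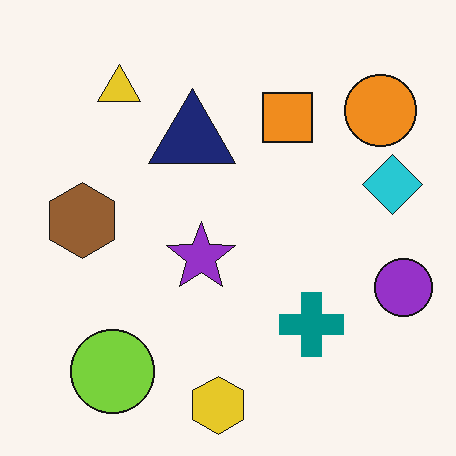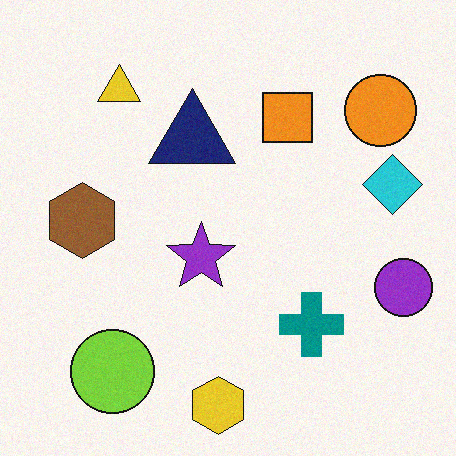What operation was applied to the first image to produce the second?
The second image is the first degraded with a light layer of grain.

Random speckle covers the whole image, including the flat background.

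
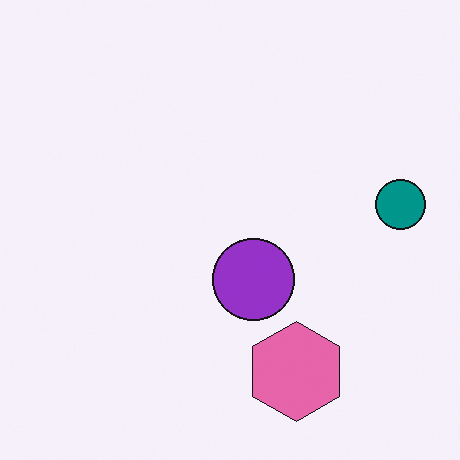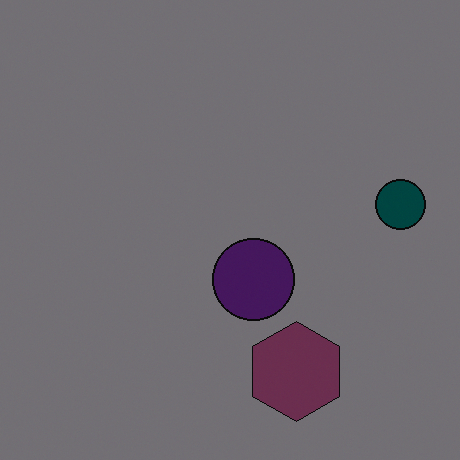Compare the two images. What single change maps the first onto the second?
The image was substantially darkened.

Every pixel — background and shapes alike — is uniformly darkened.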